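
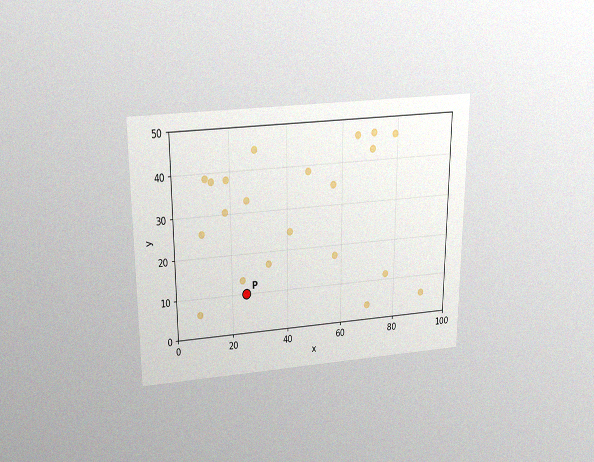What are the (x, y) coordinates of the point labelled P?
(25, 10)

The chart is viewed slightly from above, with some photo noise. Following the gridlines from P to each axis, P sits at (25, 10).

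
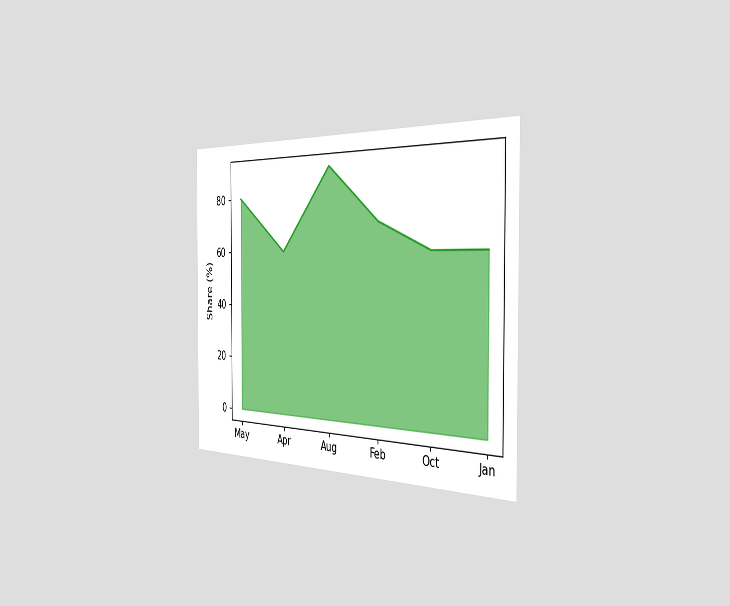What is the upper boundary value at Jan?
The chart is viewed slightly from the right. At Jan the upper boundary is at 60%.

60%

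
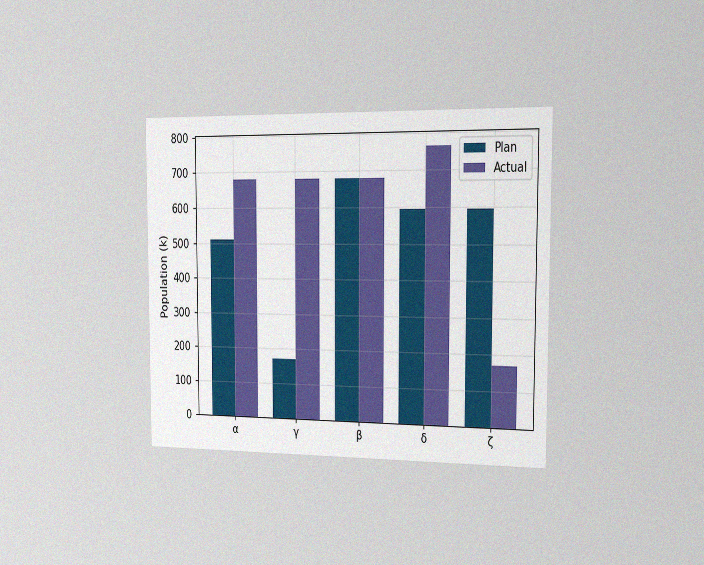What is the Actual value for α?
680k

The chart is viewed slightly from the right, with some photo noise. The Actual bar at α reaches 680k on the y-axis.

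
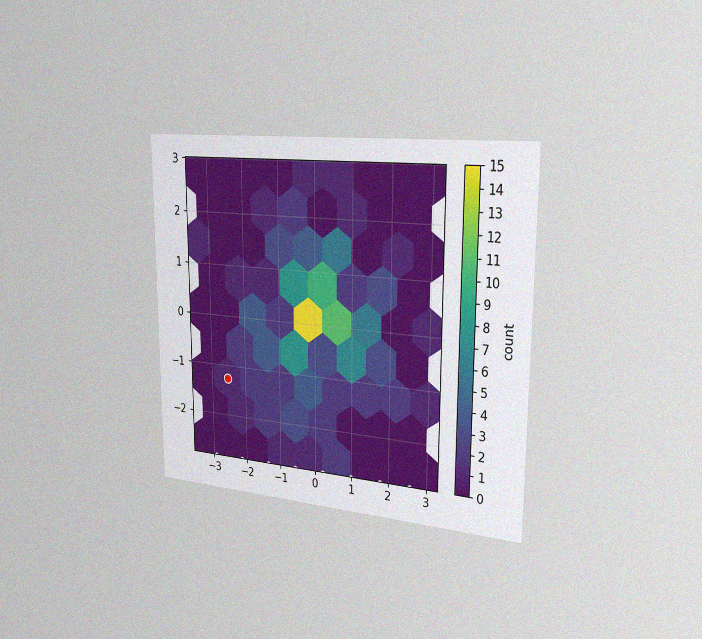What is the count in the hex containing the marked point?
1

The chart is viewed slightly from the right, with some photo noise. The marked hex reads 1 on the colorbar.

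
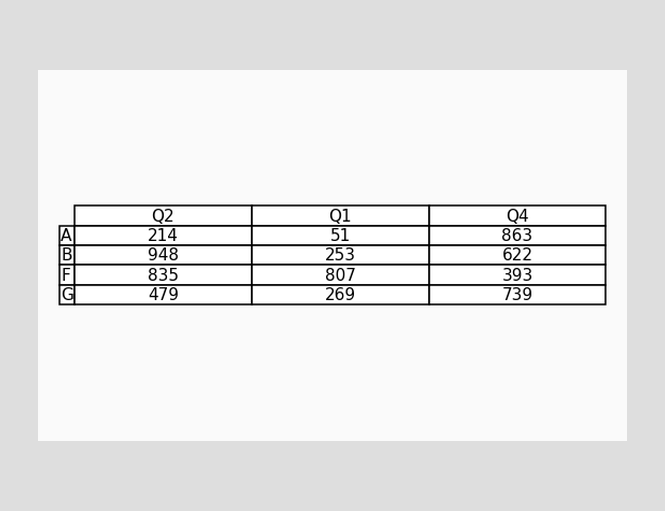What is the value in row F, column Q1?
The (F, Q1) cell reads 807.

807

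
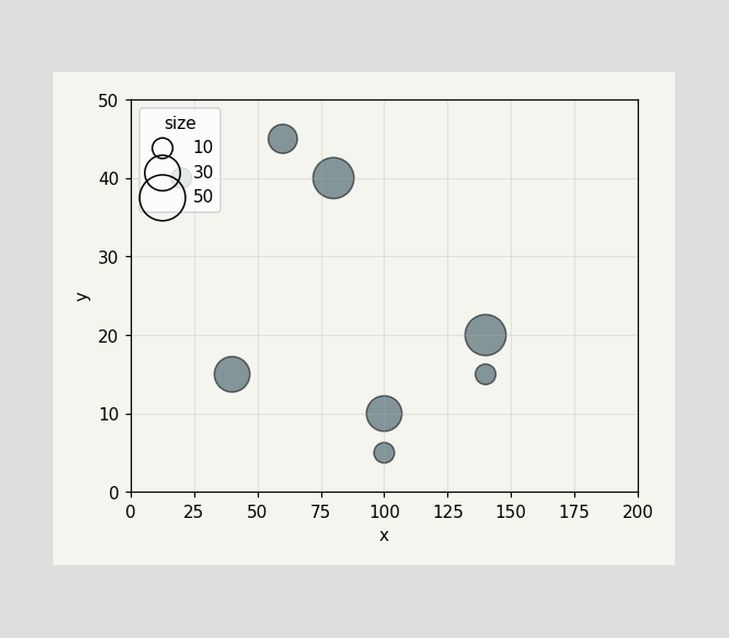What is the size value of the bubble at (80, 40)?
40

Matching the bubble at (80, 40) against the size legend gives 40.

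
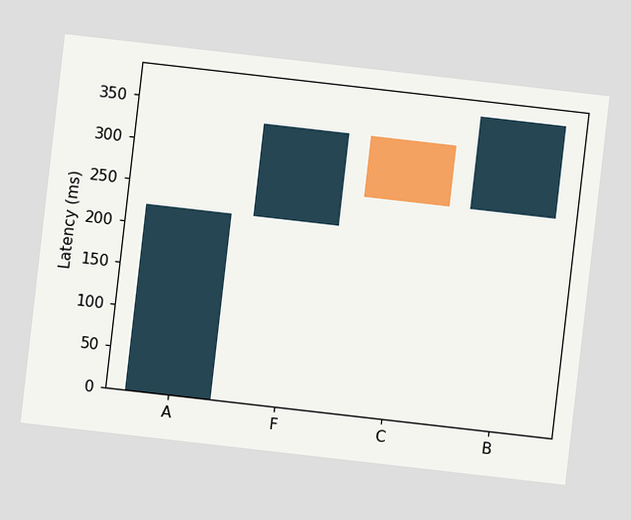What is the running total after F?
The chart is tilted about 7° clockwise. After F the running total reaches 333ms.

333ms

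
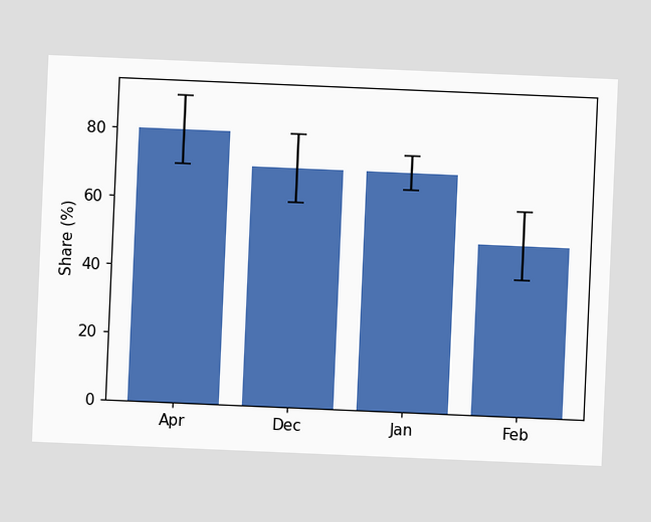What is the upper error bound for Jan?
The chart is tilted about 2° clockwise. The Jan bar's upper whisker reaches 75%.

75%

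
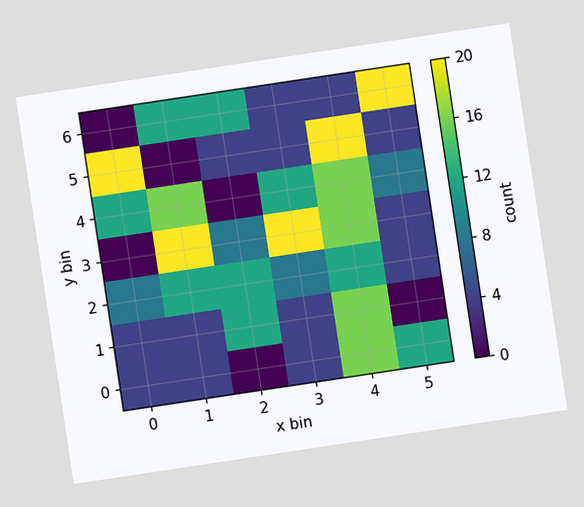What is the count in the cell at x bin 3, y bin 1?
4

The chart is tilted about 9° counter-clockwise. Matching the cell (3, 1) against the colorbar gives 4.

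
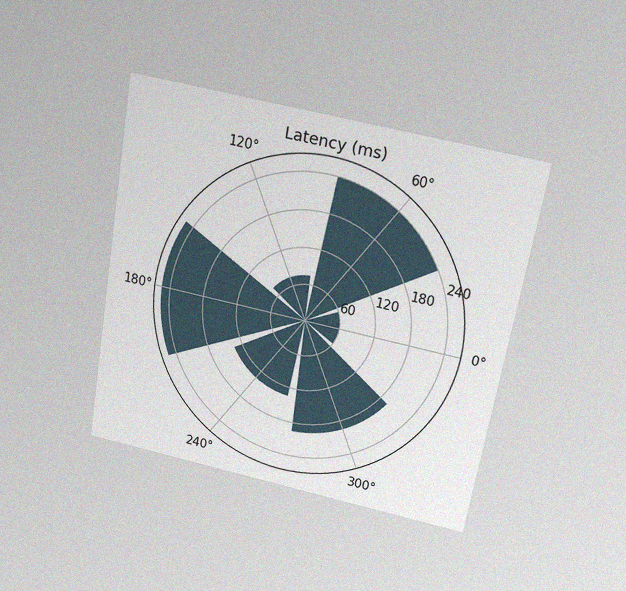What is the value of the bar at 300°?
195ms

The chart is tilted about 10° clockwise and viewed slightly from above, with some photo noise. The bar at 300° reaches 195ms on the radial axis.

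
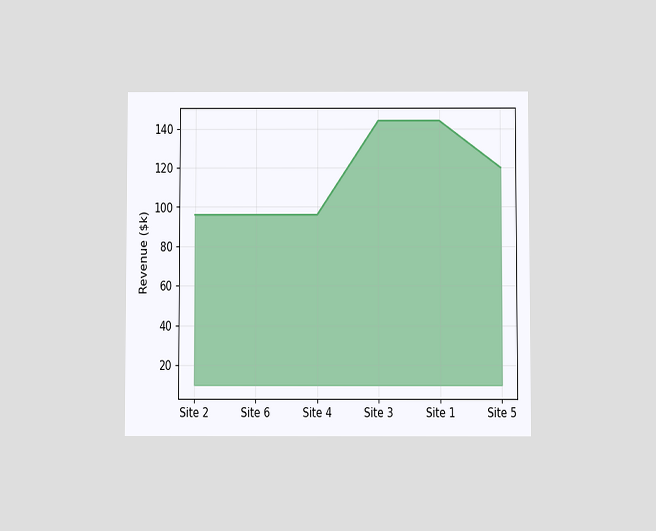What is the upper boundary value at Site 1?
The chart is viewed slightly from below. At Site 1 the upper boundary is at $144k.

$144k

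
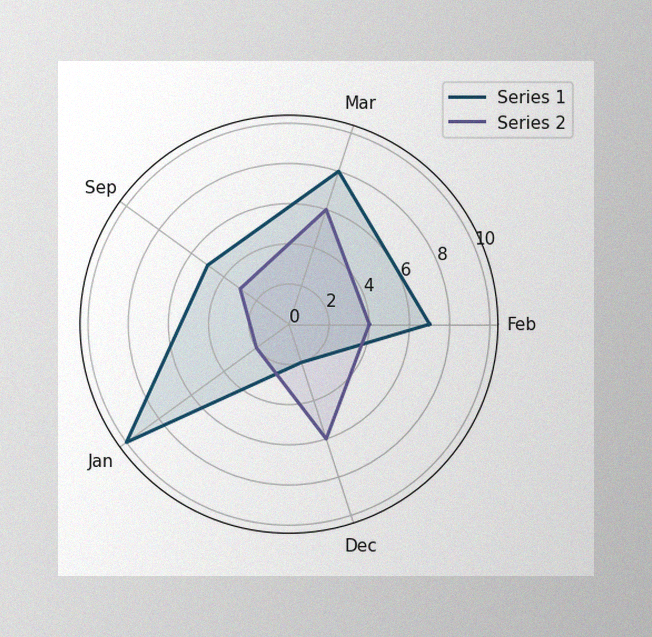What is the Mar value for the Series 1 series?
8

The image has some photo noise and uneven lighting. On the Mar axis, Series 1 reaches 8.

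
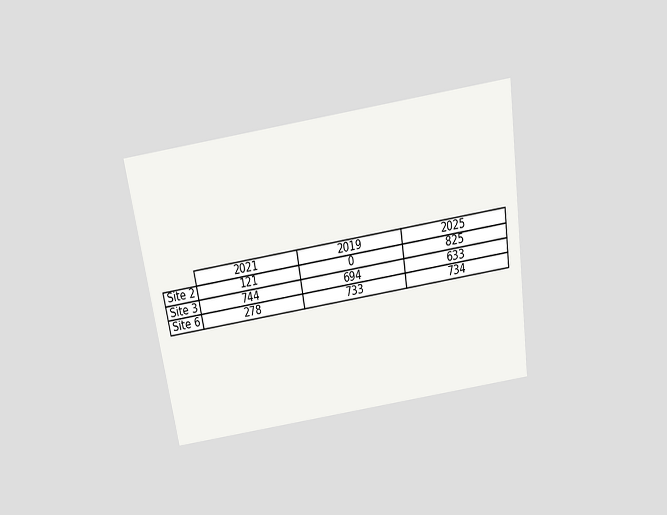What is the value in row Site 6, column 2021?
278

The chart is tilted about 9° counter-clockwise and viewed slightly from above. The (Site 6, 2021) cell reads 278.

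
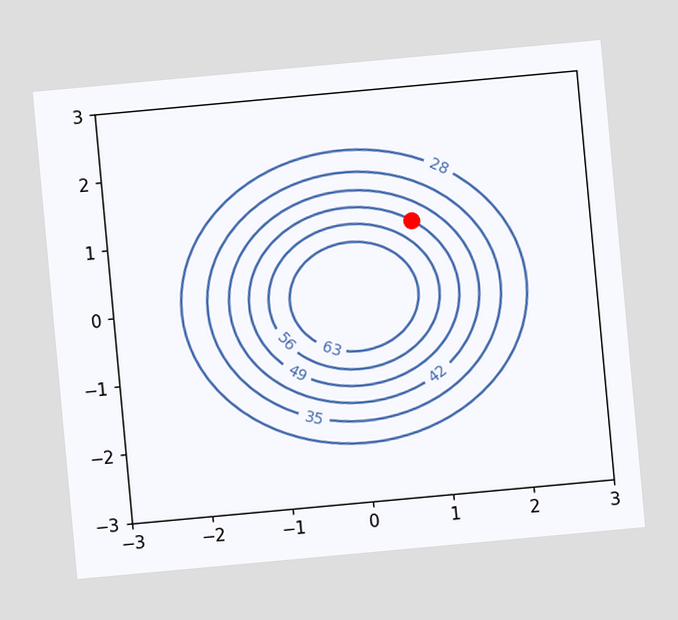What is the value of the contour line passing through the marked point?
The chart is tilted about 5° counter-clockwise. The marked point sits on the contour labelled 49.

49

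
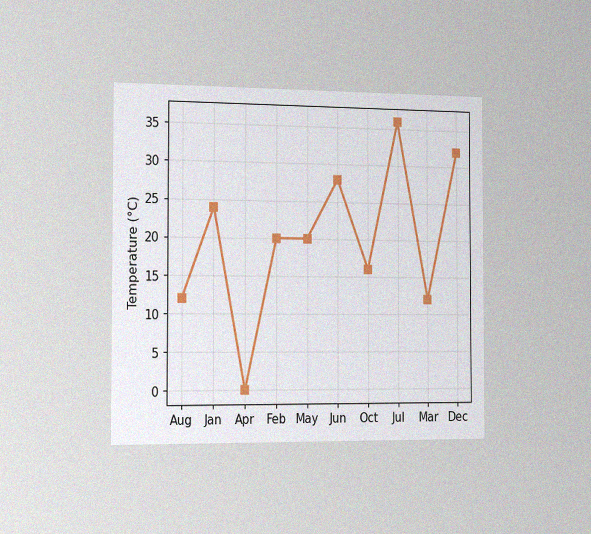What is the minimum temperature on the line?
0°C

The chart is viewed slightly from the left, with some photo noise. The lowest point is at Apr, and reading across to the y-axis gives 0°C.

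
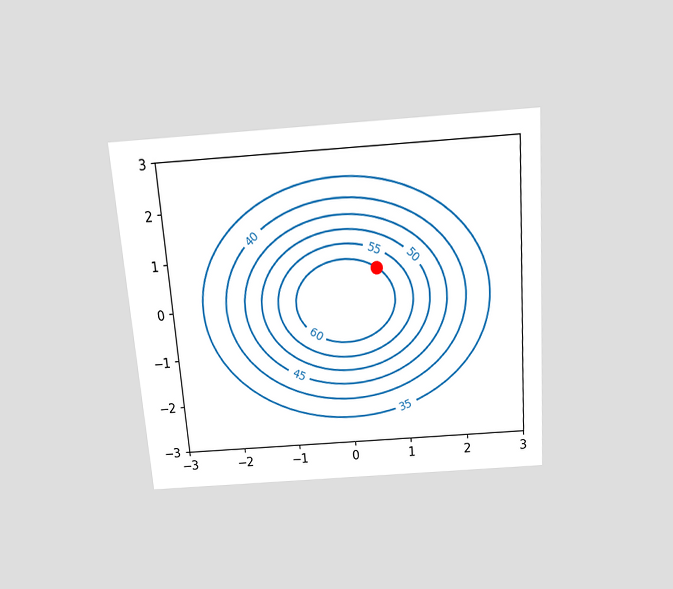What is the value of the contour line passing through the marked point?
60

The chart is tilted about 4° counter-clockwise and viewed slightly from above. The marked point sits on the contour labelled 60.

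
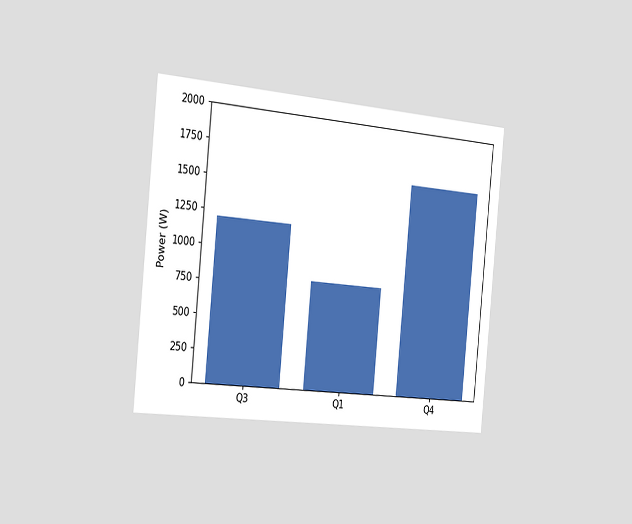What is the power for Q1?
The chart is tilted about 5° clockwise and viewed slightly from the left. Reading along the chart's y-axis, the Q1 bar reaches 800W.

800W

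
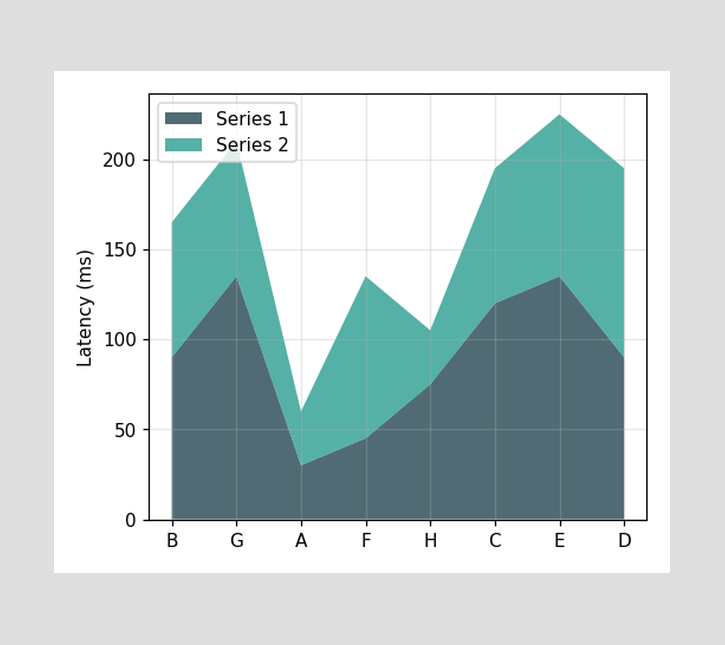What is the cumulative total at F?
135ms

The stacked total at F reaches 135ms.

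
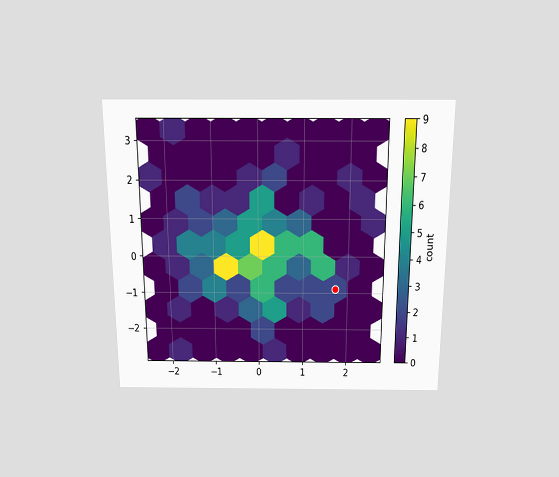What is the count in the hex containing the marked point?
2

The chart is viewed slightly from above. The marked hex reads 2 on the colorbar.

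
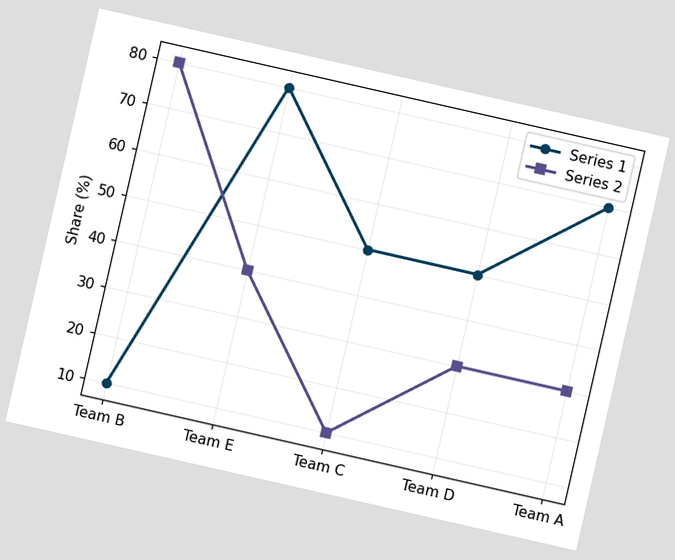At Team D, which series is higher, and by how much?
Series 1, by 20%

The chart is tilted about 13° clockwise. At Team D, Series 1 sits above the other line by 20%.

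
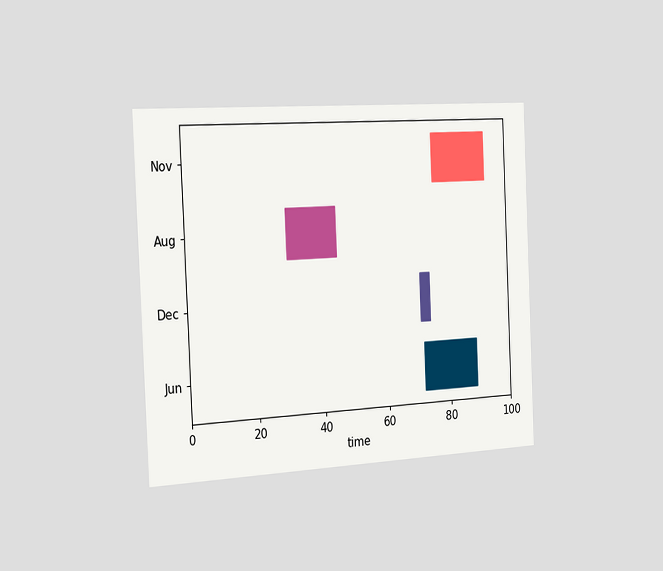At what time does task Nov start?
The chart is tilted about 3° counter-clockwise and viewed slightly from the left. The Nov bar begins at t=76.

76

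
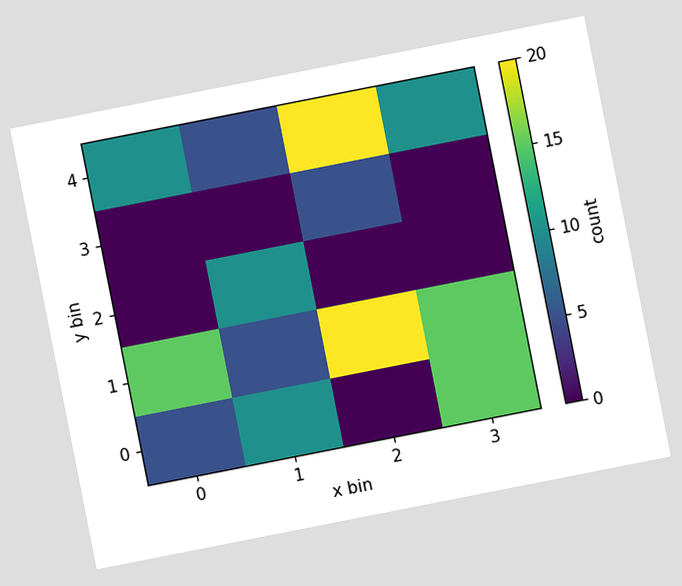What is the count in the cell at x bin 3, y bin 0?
15

The chart is tilted about 11° counter-clockwise. Matching the cell (3, 0) against the colorbar gives 15.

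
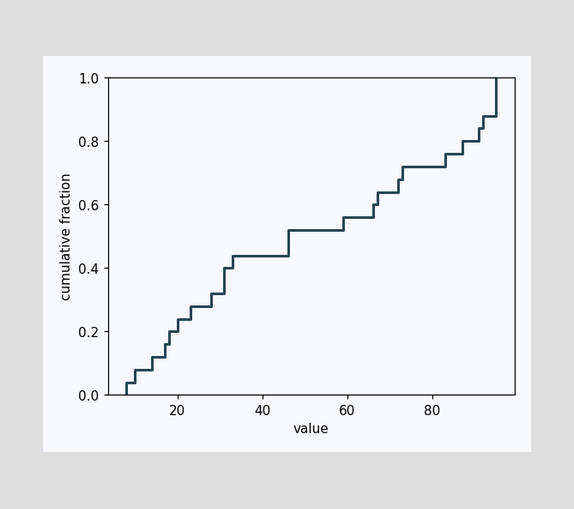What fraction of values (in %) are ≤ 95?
100%

At x=95 the ECDF step is at 100%.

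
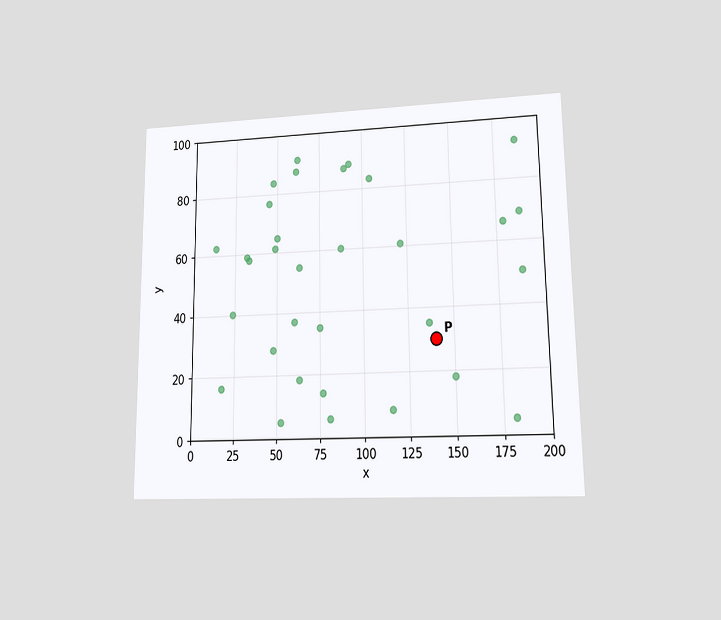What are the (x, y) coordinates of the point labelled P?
The chart is viewed at a slight angle. Following the gridlines from P to each axis, P sits at (140, 30).

(140, 30)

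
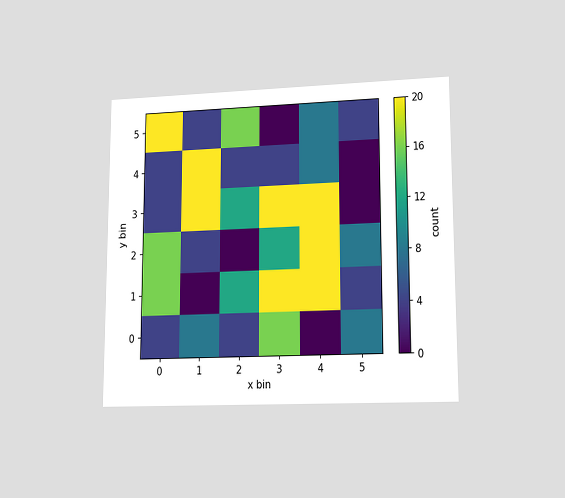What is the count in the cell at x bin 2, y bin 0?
The chart is viewed at a slight angle. Matching the cell (2, 0) against the colorbar gives 4.

4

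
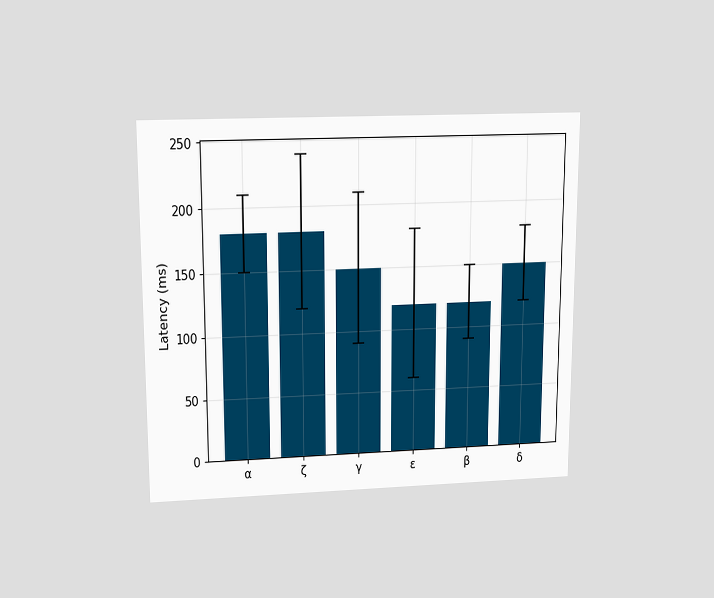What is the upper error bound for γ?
210ms

The chart is viewed slightly from above. The γ bar's upper whisker reaches 210ms.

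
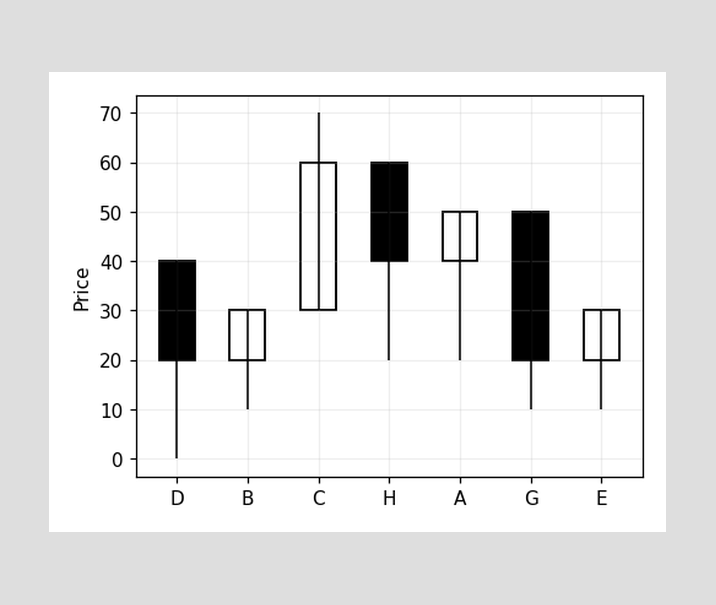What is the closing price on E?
30

The E candle closes at 30.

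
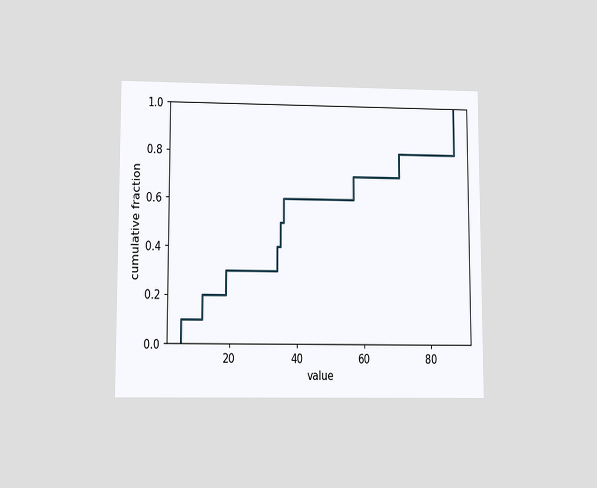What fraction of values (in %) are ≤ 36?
60%

The chart is viewed at a slight angle. At x=36 the ECDF step is at 60%.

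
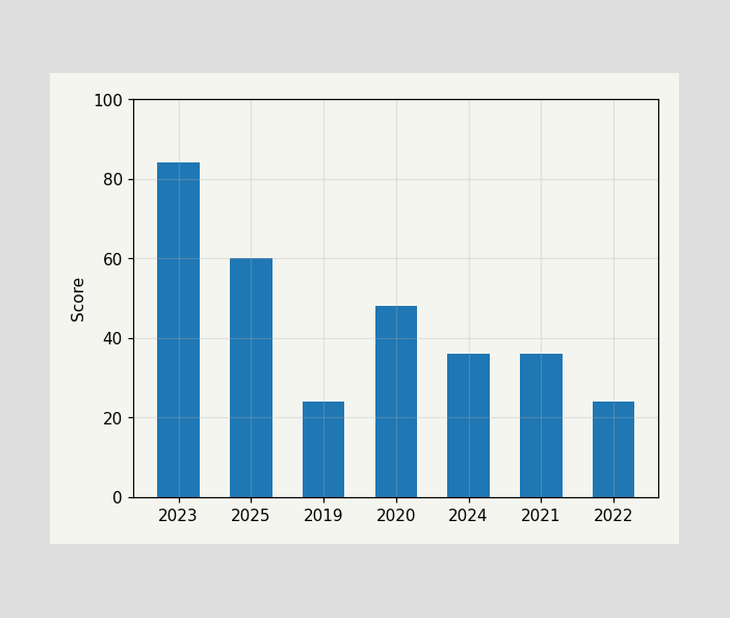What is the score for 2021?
Reading along the chart's y-axis, the 2021 bar reaches 36.

36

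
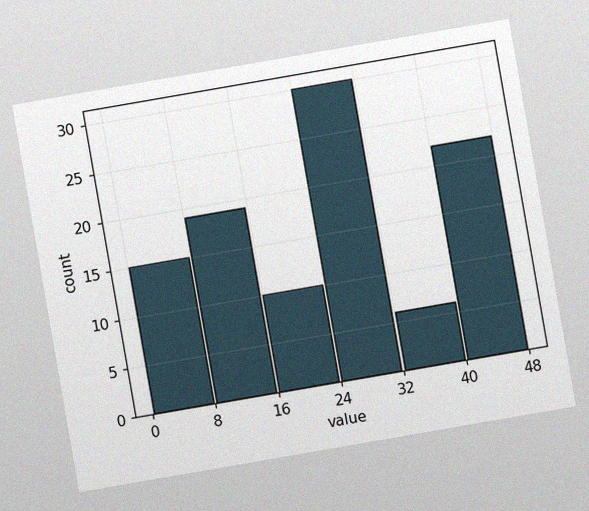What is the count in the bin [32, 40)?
6

The chart is tilted about 10° counter-clockwise, with some photo noise. The [32, 40) bin has height 6.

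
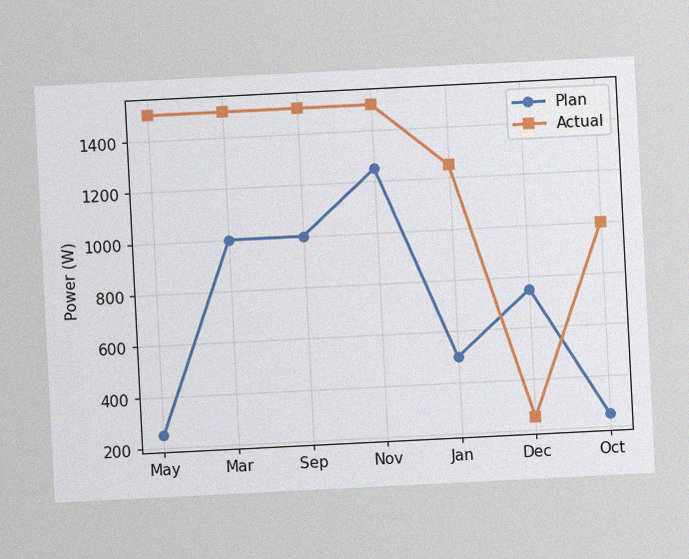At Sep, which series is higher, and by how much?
The chart is tilted about 3° counter-clockwise, with some photo noise. At Sep, Actual sits above the other line by 500W.

Actual, by 500W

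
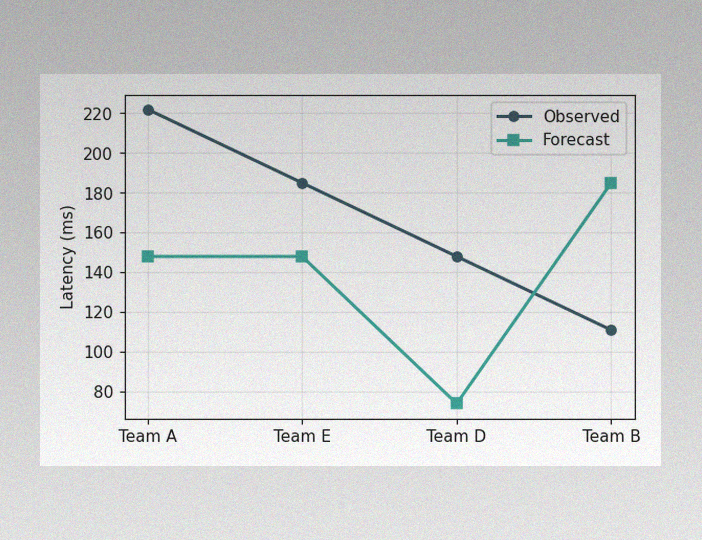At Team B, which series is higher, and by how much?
The image has some photo noise and uneven lighting. At Team B, Forecast sits above the other line by 74ms.

Forecast, by 74ms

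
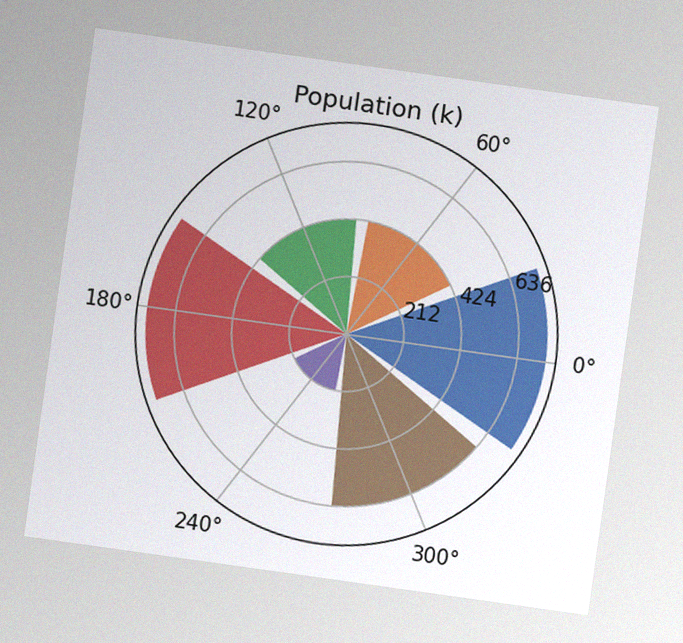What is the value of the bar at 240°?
212k

The chart is tilted about 8° clockwise, with some photo noise. The bar at 240° reaches 212k on the radial axis.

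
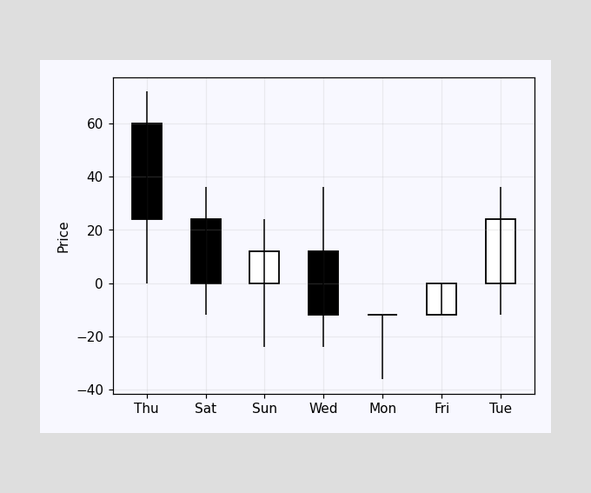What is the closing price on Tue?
The Tue candle closes at 24.

24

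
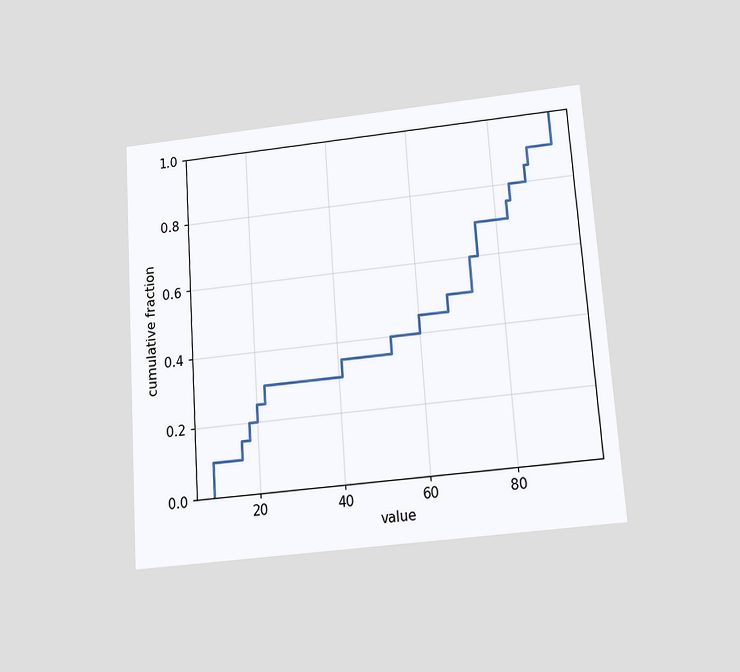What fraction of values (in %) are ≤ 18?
20%

The chart is tilted about 4° counter-clockwise and viewed slightly from below. At x=18 the ECDF step is at 20%.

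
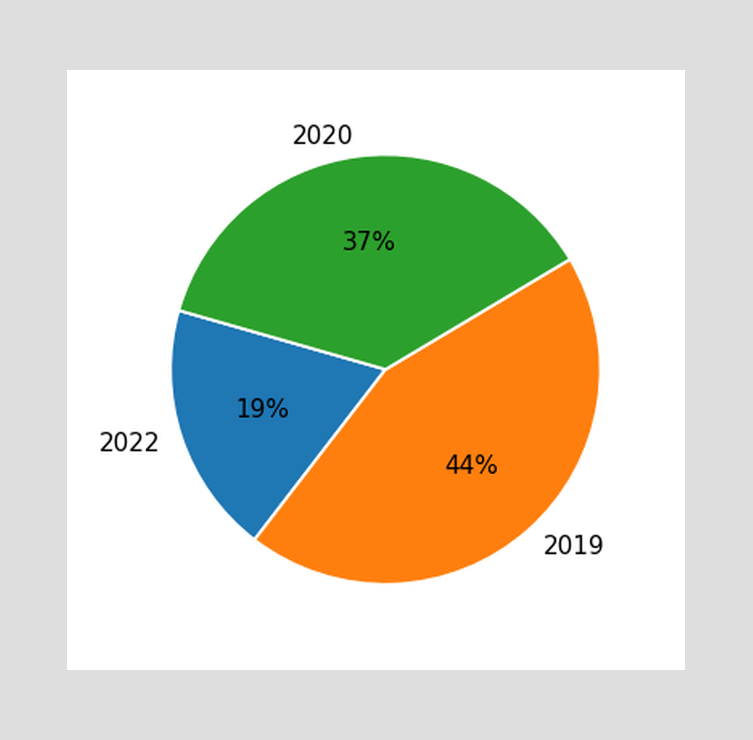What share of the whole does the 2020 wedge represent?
37%

The 2020 slice takes up 37% of the pie.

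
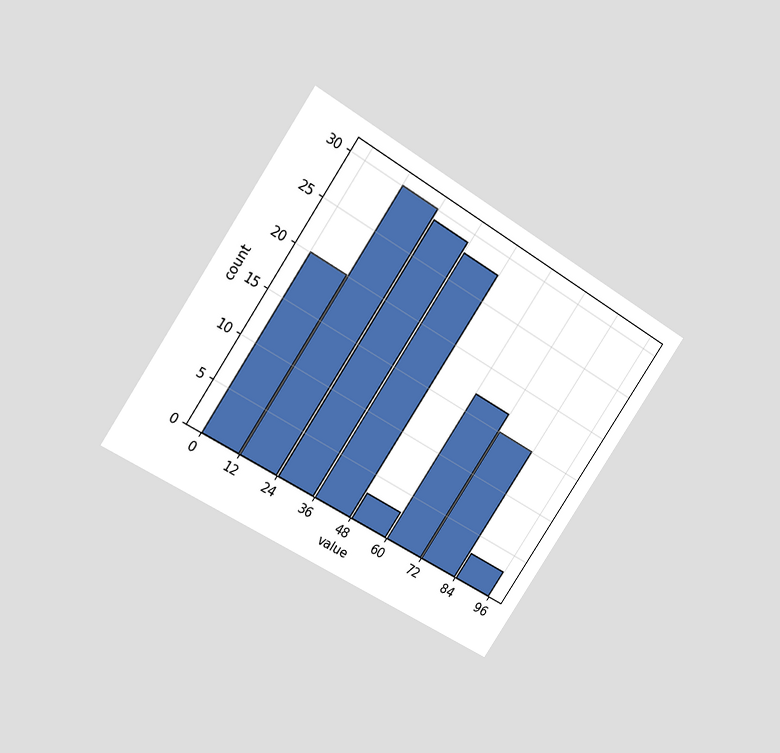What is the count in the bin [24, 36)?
29

The chart is tilted about 34° clockwise and viewed at a slight angle. The [24, 36) bin has height 29.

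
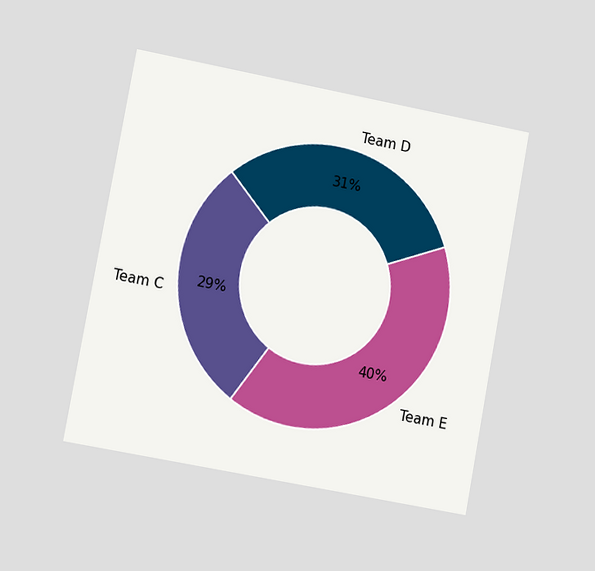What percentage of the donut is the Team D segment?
31%

The chart is tilted about 10° clockwise and viewed slightly from the left. The Team D segment takes up 31% of the ring.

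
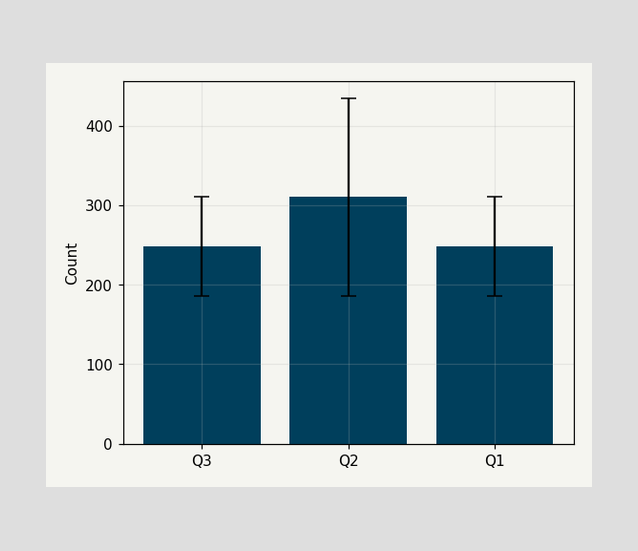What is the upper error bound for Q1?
The Q1 bar's upper whisker reaches 310.

310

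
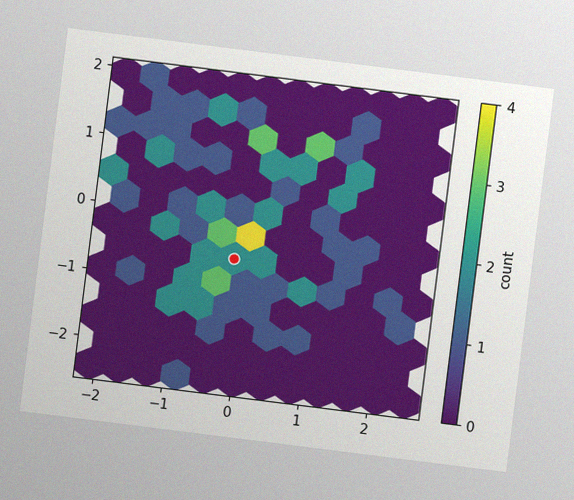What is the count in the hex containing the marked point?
2

The chart is tilted about 7° clockwise, with some photo noise. The marked hex reads 2 on the colorbar.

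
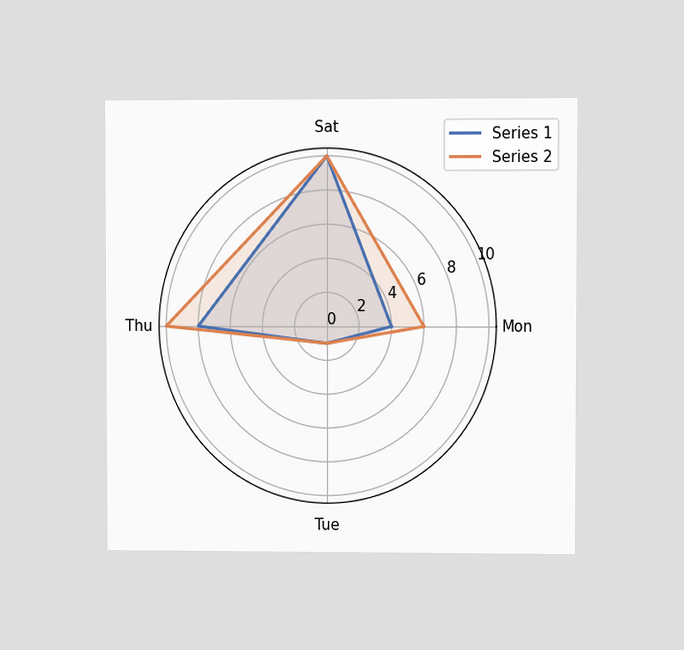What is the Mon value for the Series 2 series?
The chart is viewed at a slight angle. On the Mon axis, Series 2 reaches 6.

6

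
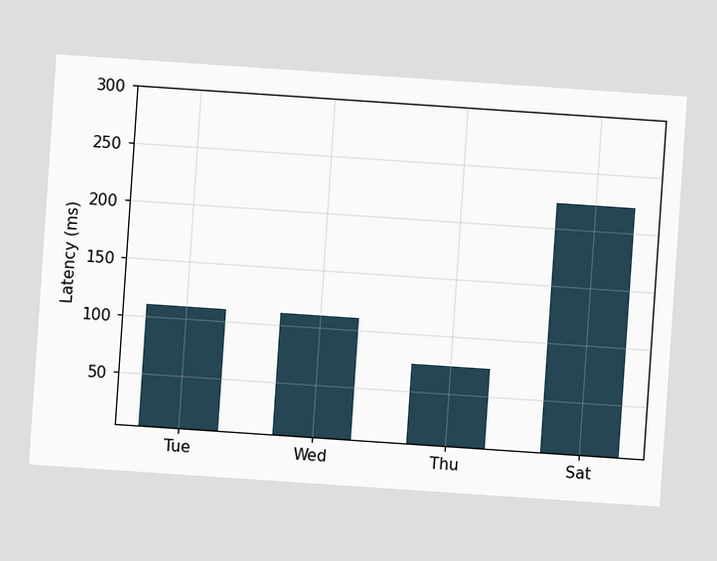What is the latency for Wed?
111ms

The chart is tilted about 4° clockwise. Reading along the chart's y-axis, the Wed bar reaches 111ms.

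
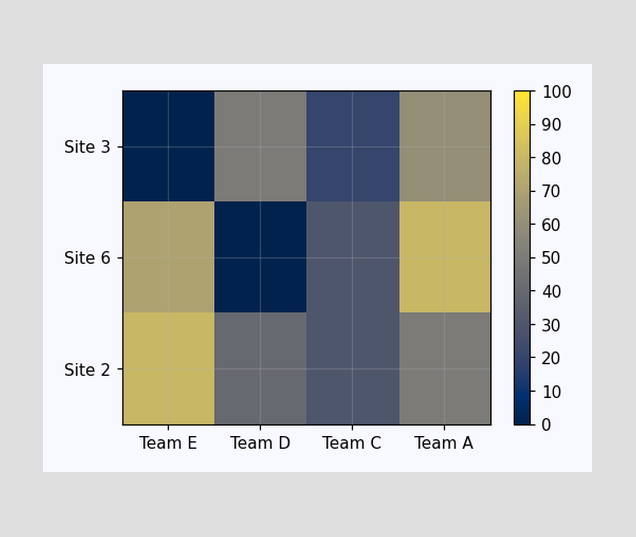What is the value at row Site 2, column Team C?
Matching cell (Site 2, Team C) against the colorbar gives 30.

30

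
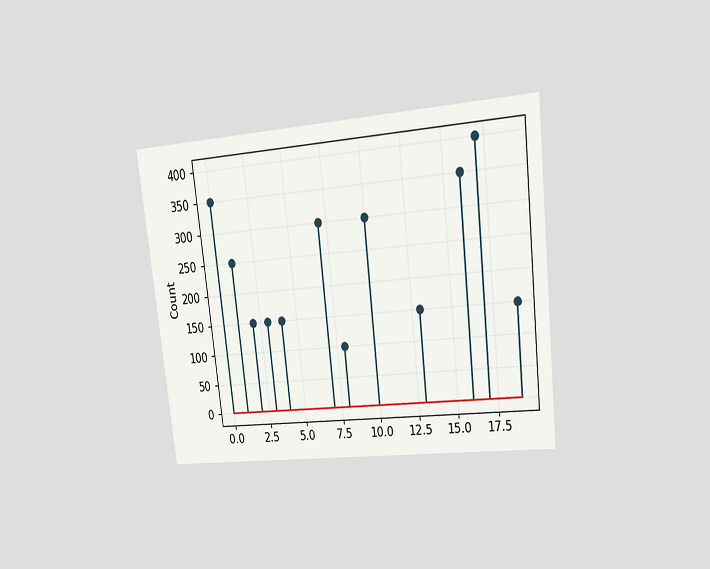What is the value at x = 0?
350

The chart is tilted about 6° counter-clockwise and viewed at a slight angle. The stem at x=0 reaches 350.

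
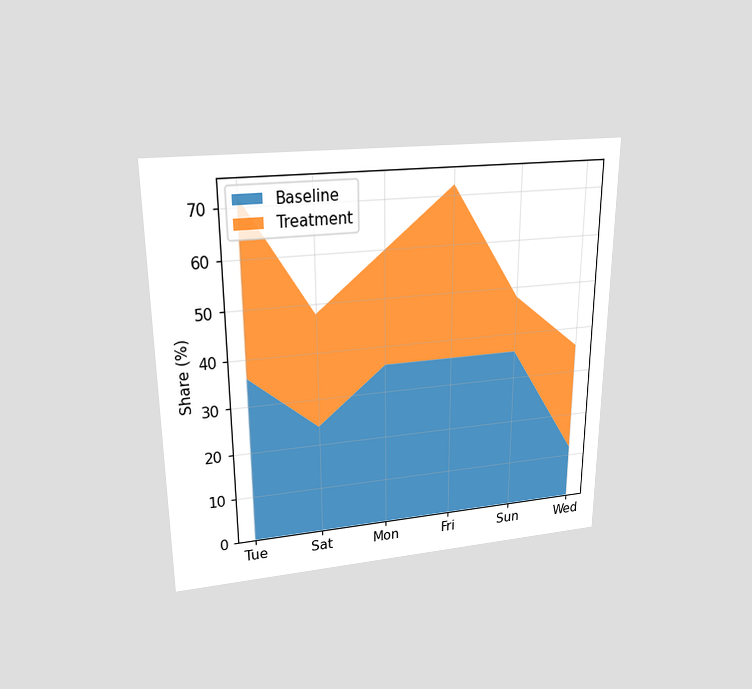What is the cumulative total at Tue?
The chart is viewed slightly from above. The stacked total at Tue reaches 72%.

72%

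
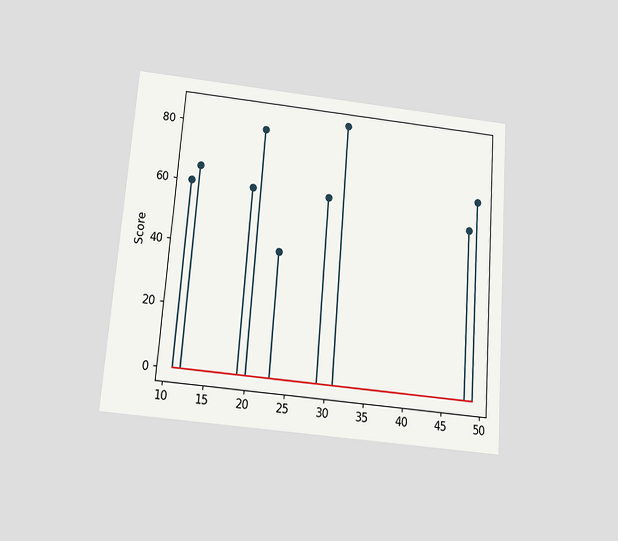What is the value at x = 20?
80

The chart is tilted about 4° clockwise and viewed slightly from below. The stem at x=20 reaches 80.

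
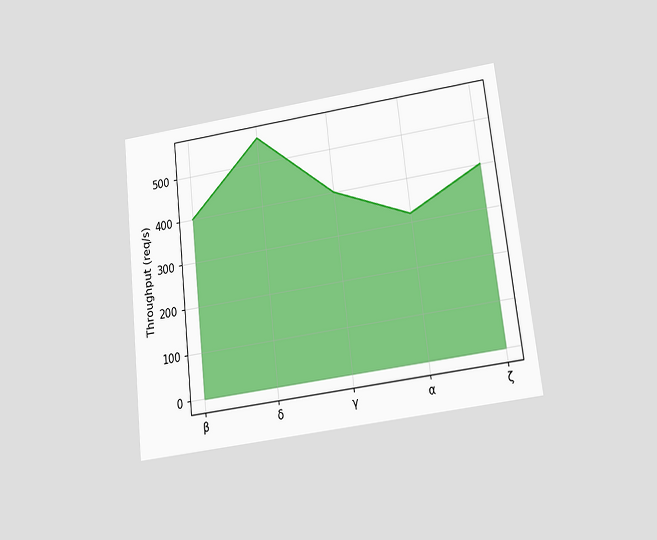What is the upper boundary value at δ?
560req/s

The chart is tilted about 7° counter-clockwise and viewed slightly from below. At δ the upper boundary is at 560req/s.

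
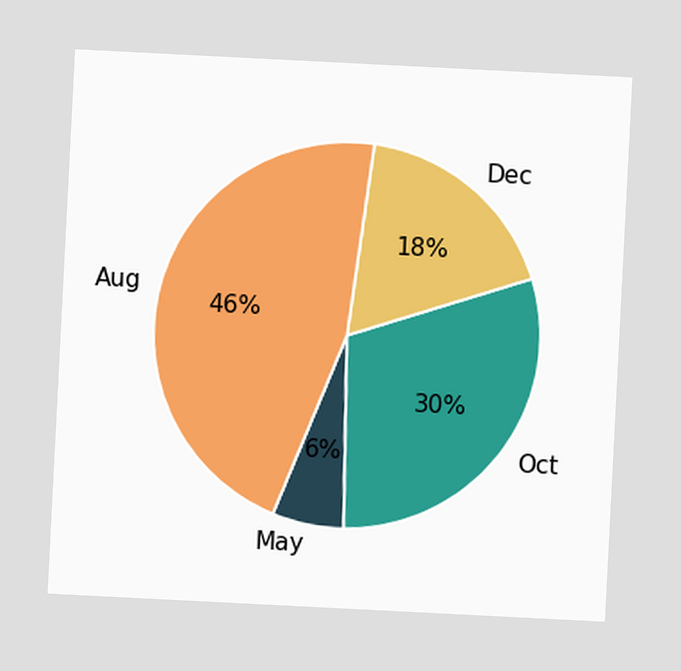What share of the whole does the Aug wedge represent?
46%

The chart is tilted about 3° clockwise. The Aug slice takes up 46% of the pie.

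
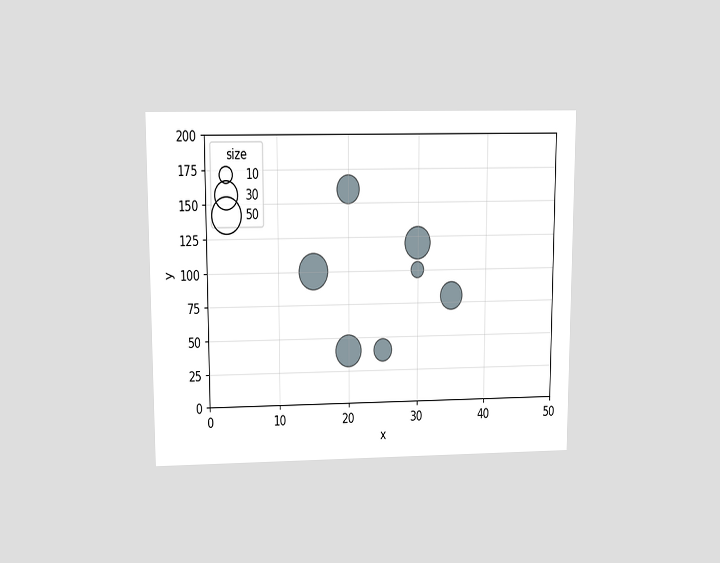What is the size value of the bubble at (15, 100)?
The chart is viewed slightly from above. Matching the bubble at (15, 100) against the size legend gives 50.

50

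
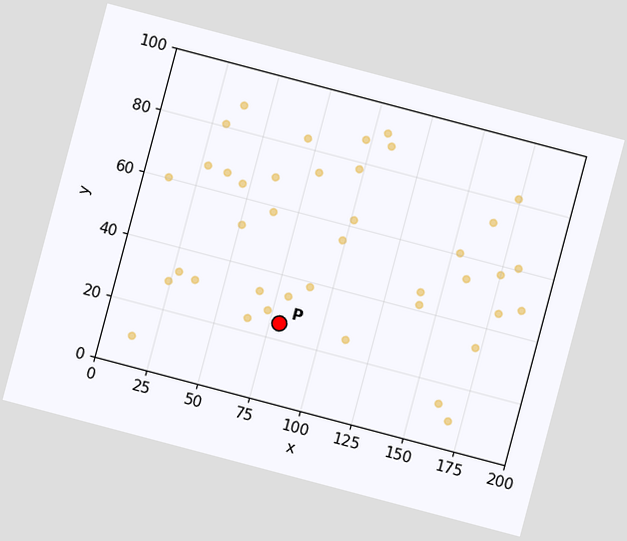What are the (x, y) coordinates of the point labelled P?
The chart is tilted about 15° clockwise. Following the gridlines from P to each axis, P sits at (80, 25).

(80, 25)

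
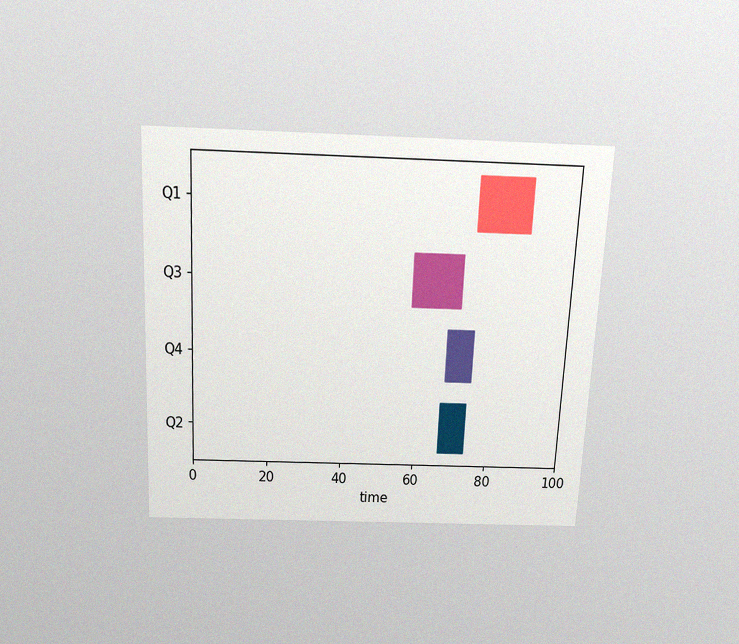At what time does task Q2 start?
The chart is tilted about 3° clockwise and viewed slightly from above, with some photo noise. The Q2 bar begins at t=67.

67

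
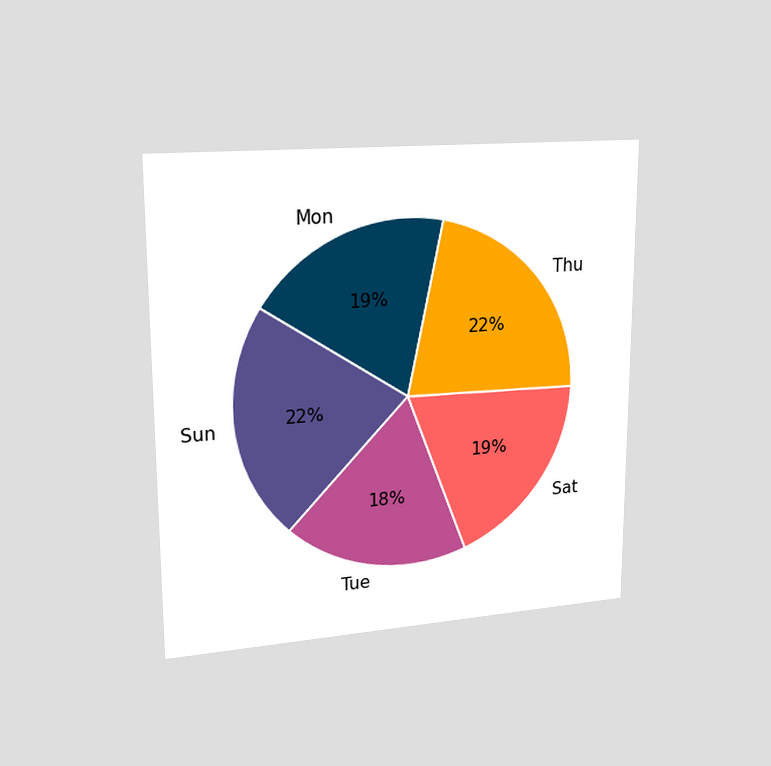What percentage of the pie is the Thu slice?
22%

The chart is viewed slightly from the left. The Thu slice takes up 22% of the pie.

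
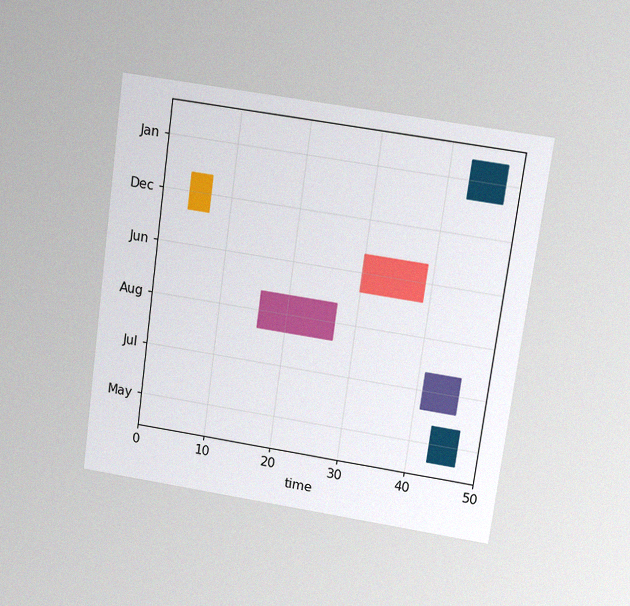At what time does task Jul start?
41

The chart is tilted about 8° clockwise and viewed slightly from above, with some photo noise. The Jul bar begins at t=41.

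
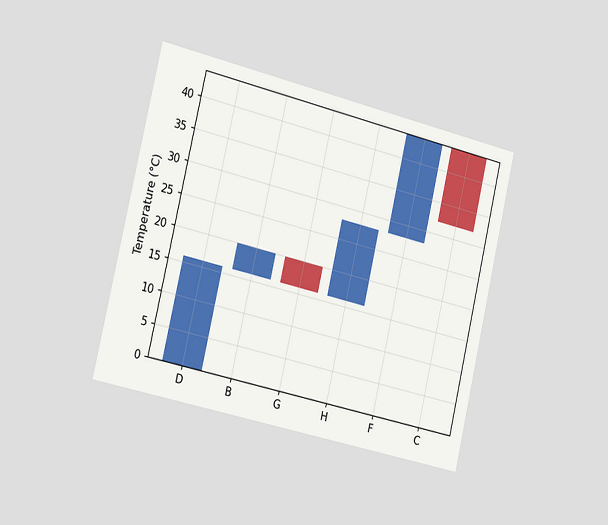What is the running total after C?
The chart is tilted about 13° clockwise and viewed slightly from the left. After C the running total reaches 32°C.

32°C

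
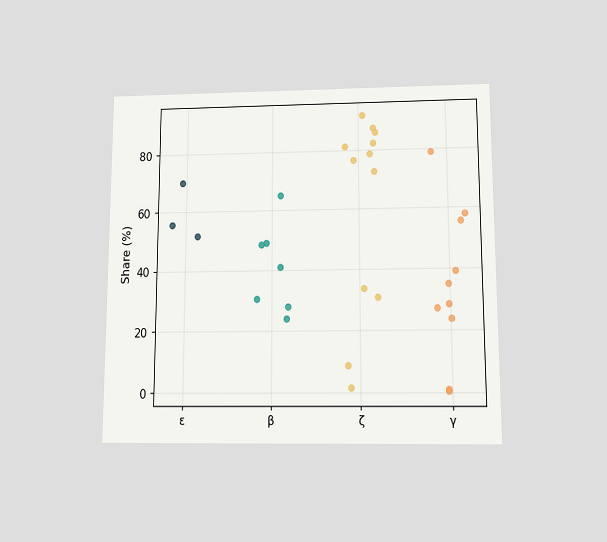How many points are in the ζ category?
The chart is viewed slightly from below. Counting the markers in the ζ column gives 12.

12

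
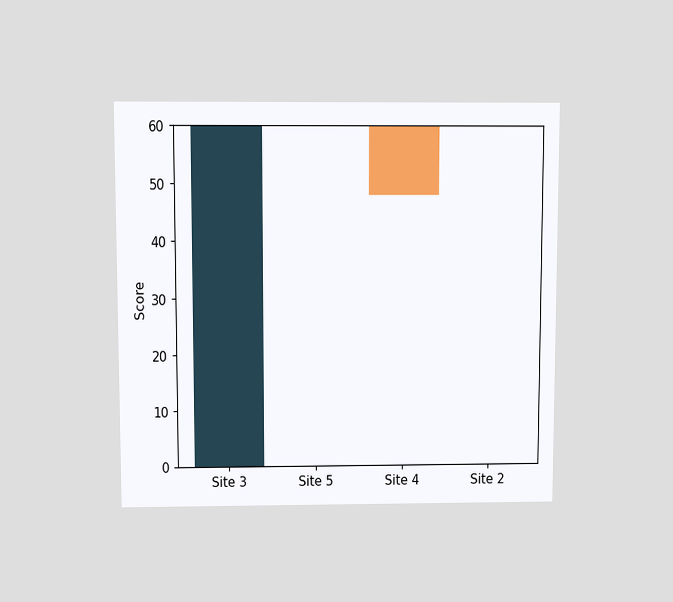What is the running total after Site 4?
The chart is viewed slightly from above. After Site 4 the running total reaches 48.

48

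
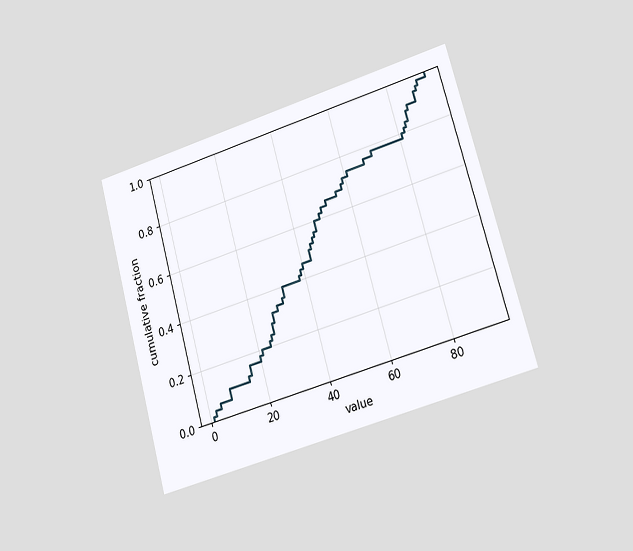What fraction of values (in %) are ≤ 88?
94%

The chart is tilted about 16° counter-clockwise and viewed slightly from the right. At x=88 the ECDF step is at 94%.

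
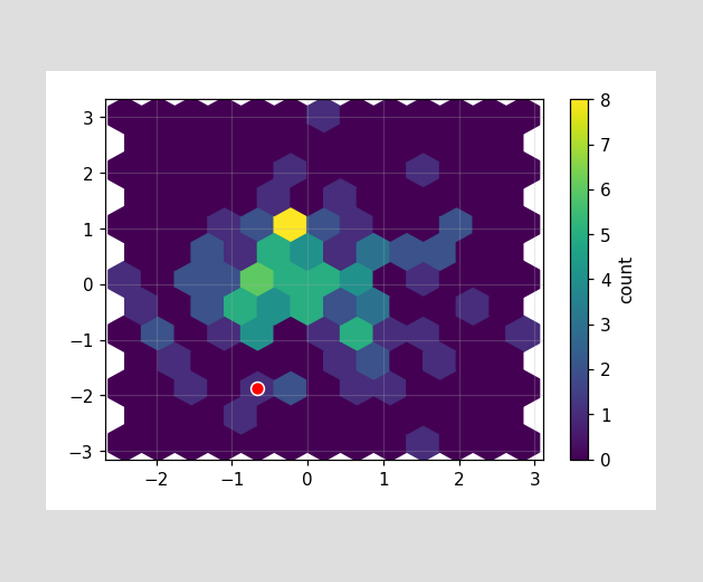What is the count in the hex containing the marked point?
1

The marked hex reads 1 on the colorbar.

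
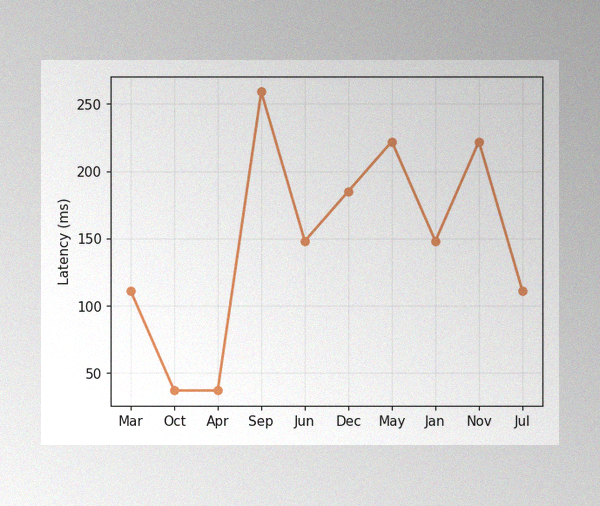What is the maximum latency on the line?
259ms

The image has some photo noise and uneven lighting. The highest point is at Sep, and reading across to the y-axis gives 259ms.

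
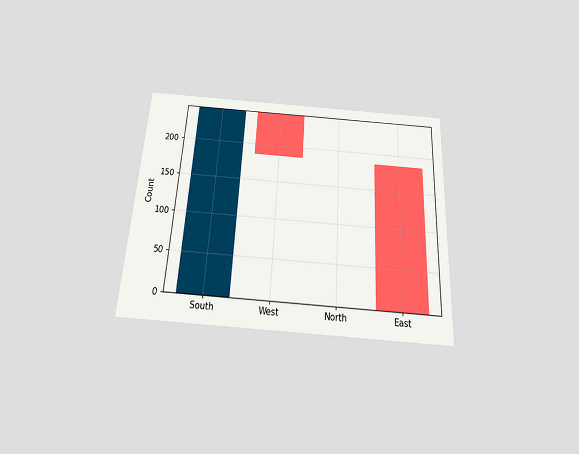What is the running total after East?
0

The chart is tilted about 3° clockwise and viewed slightly from below. After East the running total reaches 0.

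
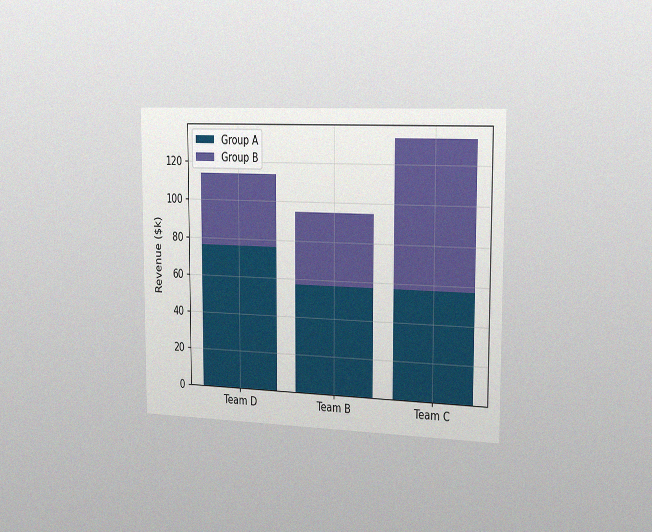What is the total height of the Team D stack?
$114k

The chart is viewed slightly from the right, with some photo noise. The Team D stack's top reaches $114k on the y-axis.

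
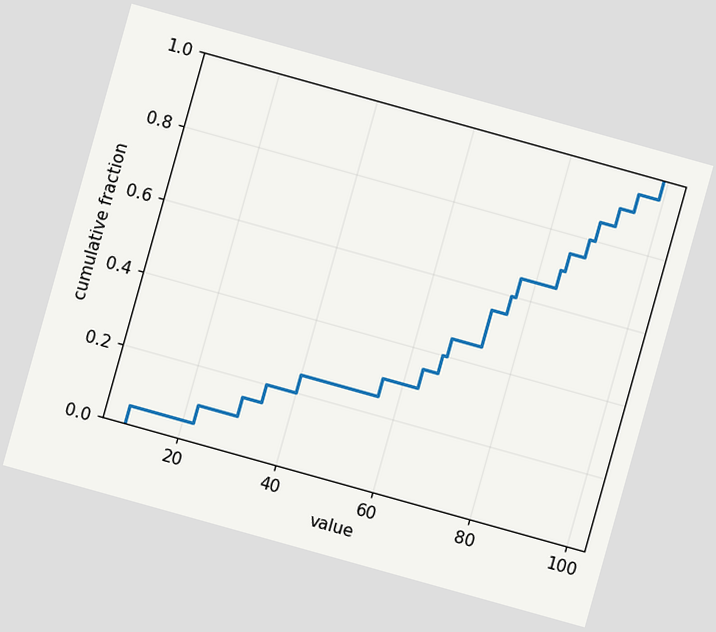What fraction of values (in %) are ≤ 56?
30%

The chart is tilted about 16° clockwise. At x=56 the ECDF step is at 30%.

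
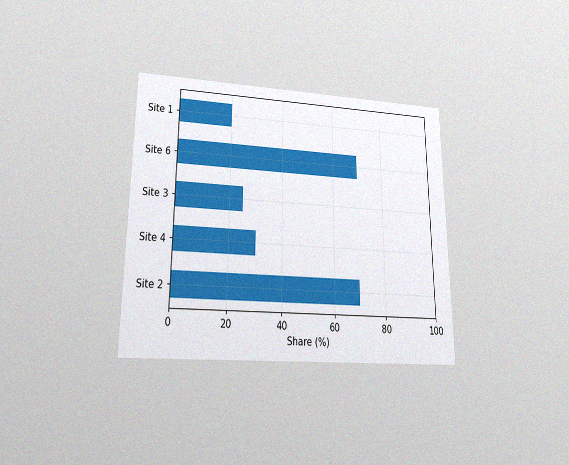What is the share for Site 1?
The chart is viewed at a slight angle, with some photo noise. Reading along the chart's x-axis, the Site 1 bar reaches 20%.

20%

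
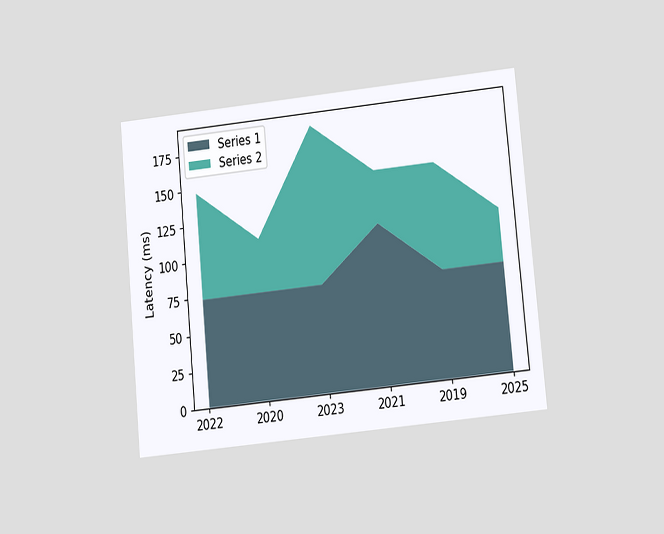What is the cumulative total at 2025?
The chart is tilted about 5° counter-clockwise and viewed slightly from below. The stacked total at 2025 reaches 111ms.

111ms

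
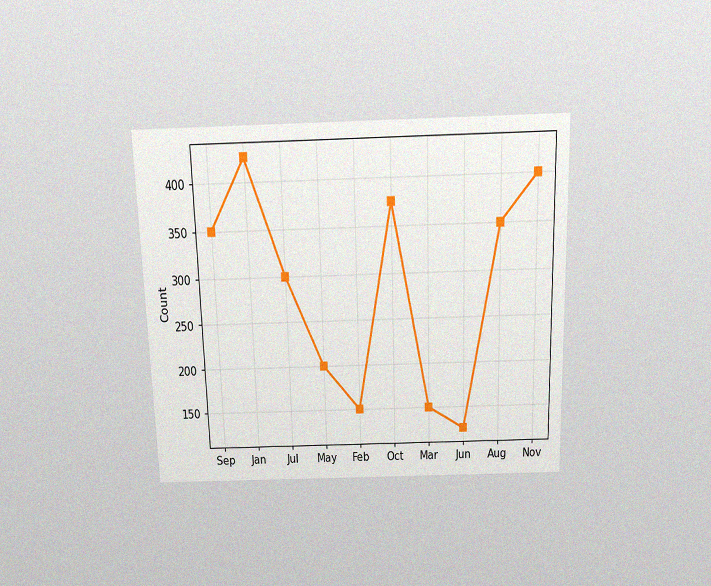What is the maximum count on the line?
425

The chart is viewed slightly from above, with some photo noise. The highest point is at Jan, and reading across to the y-axis gives 425.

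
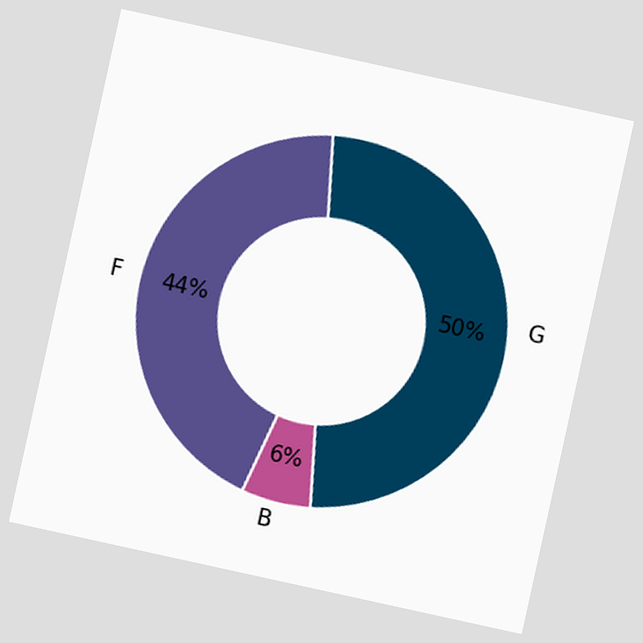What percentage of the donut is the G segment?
50%

The chart is tilted about 12° clockwise. The G segment takes up 50% of the ring.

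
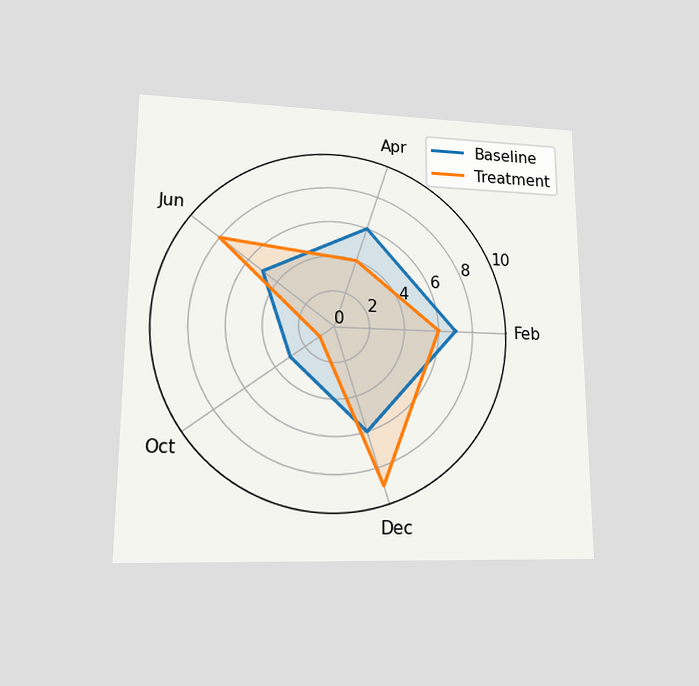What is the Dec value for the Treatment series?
9

The chart is viewed at a slight angle. On the Dec axis, Treatment reaches 9.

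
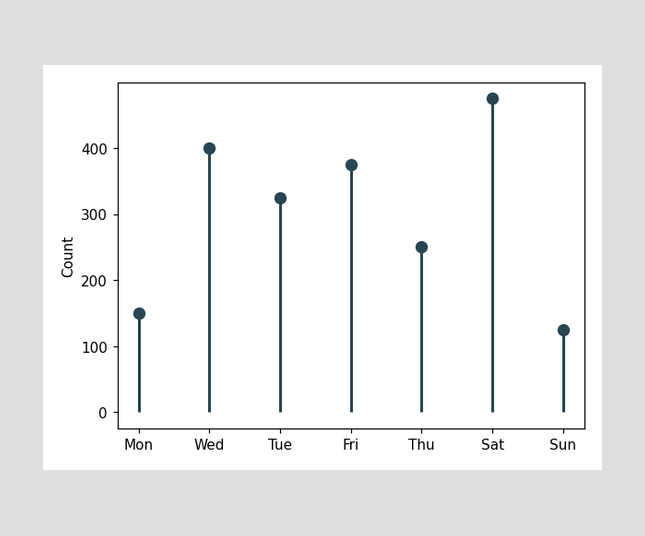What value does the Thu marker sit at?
250

The Thu marker sits at 250.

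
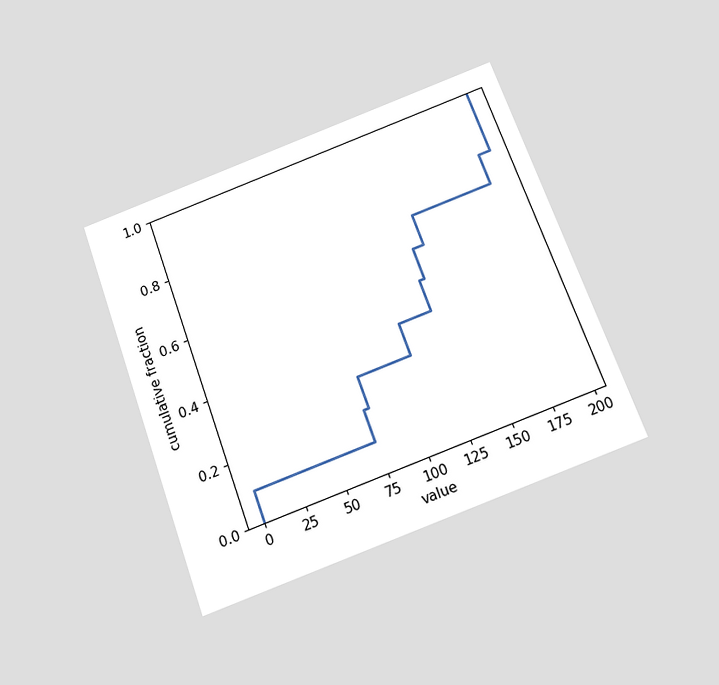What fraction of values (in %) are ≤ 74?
20%

The chart is tilted about 20° counter-clockwise and viewed slightly from below. At x=74 the ECDF step is at 20%.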